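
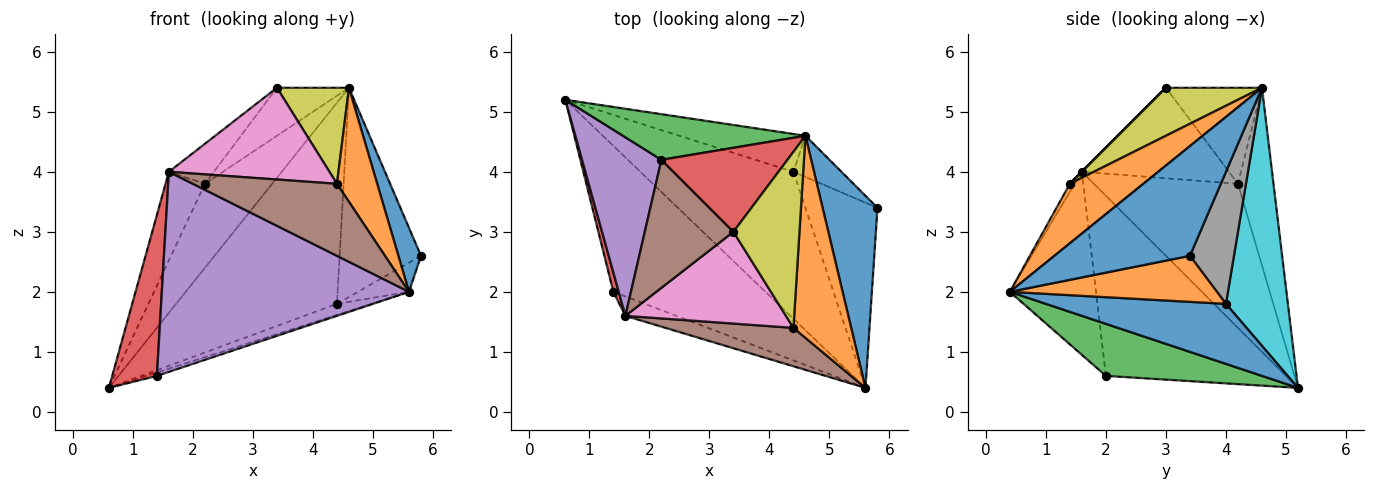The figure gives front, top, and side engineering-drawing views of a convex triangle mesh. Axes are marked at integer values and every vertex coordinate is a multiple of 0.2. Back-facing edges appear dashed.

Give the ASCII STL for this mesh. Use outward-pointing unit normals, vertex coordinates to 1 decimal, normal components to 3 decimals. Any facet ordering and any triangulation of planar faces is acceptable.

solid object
 facet normal 0.364 0.070 -0.929
  outer loop
   vertex 4.4 4.0 1.8
   vertex 5.6 0.4 2.0
   vertex 0.6 5.2 0.4
  endloop
 endfacet
 facet normal 0.534 0.131 -0.835
  outer loop
   vertex 4.4 4.0 1.8
   vertex 5.8 3.4 2.6
   vertex 5.6 0.4 2.0
  endloop
 endfacet
 facet normal 0.324 0.022 -0.946
  outer loop
   vertex 1.4 2.0 0.6
   vertex 0.6 5.2 0.4
   vertex 5.6 0.4 2.0
  endloop
 endfacet
 facet normal -0.970 -0.241 0.029
  outer loop
   vertex 1.4 2.0 0.6
   vertex 1.6 1.6 4.0
   vertex 0.6 5.2 0.4
  endloop
 endfacet
 facet normal -0.328 -0.940 -0.091
  outer loop
   vertex 1.4 2.0 0.6
   vertex 5.6 0.4 2.0
   vertex 1.6 1.6 4.0
  endloop
 endfacet
 facet normal -0.029 -0.882 0.470
  outer loop
   vertex 4.4 1.4 3.8
   vertex 1.6 1.6 4.0
   vertex 5.6 0.4 2.0
  endloop
 endfacet
 facet normal 0.000 -0.707 0.707
  outer loop
   vertex 4.4 1.4 3.8
   vertex 3.4 3.0 5.4
   vertex 1.6 1.6 4.0
  endloop
 endfacet
 facet normal 0.469 0.867 -0.170
  outer loop
   vertex 4.6 4.6 5.4
   vertex 5.8 3.4 2.6
   vertex 4.4 4.0 1.8
  endloop
 endfacet
 facet normal 0.538 -0.404 0.740
  outer loop
   vertex 4.6 4.6 5.4
   vertex 3.4 3.0 5.4
   vertex 4.4 1.4 3.8
  endloop
 endfacet
 facet normal 0.354 0.919 -0.173
  outer loop
   vertex 4.6 4.6 5.4
   vertex 4.4 4.0 1.8
   vertex 0.6 5.2 0.4
  endloop
 endfacet
 facet normal 0.885 -0.147 0.442
  outer loop
   vertex 4.6 4.6 5.4
   vertex 5.6 0.4 2.0
   vertex 5.8 3.4 2.6
  endloop
 endfacet
 facet normal 0.668 -0.366 0.648
  outer loop
   vertex 4.6 4.6 5.4
   vertex 4.4 1.4 3.8
   vertex 5.6 0.4 2.0
  endloop
 endfacet
 facet normal -0.421 0.797 0.433
  outer loop
   vertex 2.2 4.2 3.8
   vertex 4.6 4.6 5.4
   vertex 0.6 5.2 0.4
  endloop
 endfacet
 facet normal -0.552 0.414 0.724
  outer loop
   vertex 2.2 4.2 3.8
   vertex 3.4 3.0 5.4
   vertex 4.6 4.6 5.4
  endloop
 endfacet
 facet normal -0.852 0.233 0.469
  outer loop
   vertex 2.2 4.2 3.8
   vertex 0.6 5.2 0.4
   vertex 1.6 1.6 4.0
  endloop
 endfacet
 facet normal -0.698 0.214 0.684
  outer loop
   vertex 2.2 4.2 3.8
   vertex 1.6 1.6 4.0
   vertex 3.4 3.0 5.4
  endloop
 endfacet
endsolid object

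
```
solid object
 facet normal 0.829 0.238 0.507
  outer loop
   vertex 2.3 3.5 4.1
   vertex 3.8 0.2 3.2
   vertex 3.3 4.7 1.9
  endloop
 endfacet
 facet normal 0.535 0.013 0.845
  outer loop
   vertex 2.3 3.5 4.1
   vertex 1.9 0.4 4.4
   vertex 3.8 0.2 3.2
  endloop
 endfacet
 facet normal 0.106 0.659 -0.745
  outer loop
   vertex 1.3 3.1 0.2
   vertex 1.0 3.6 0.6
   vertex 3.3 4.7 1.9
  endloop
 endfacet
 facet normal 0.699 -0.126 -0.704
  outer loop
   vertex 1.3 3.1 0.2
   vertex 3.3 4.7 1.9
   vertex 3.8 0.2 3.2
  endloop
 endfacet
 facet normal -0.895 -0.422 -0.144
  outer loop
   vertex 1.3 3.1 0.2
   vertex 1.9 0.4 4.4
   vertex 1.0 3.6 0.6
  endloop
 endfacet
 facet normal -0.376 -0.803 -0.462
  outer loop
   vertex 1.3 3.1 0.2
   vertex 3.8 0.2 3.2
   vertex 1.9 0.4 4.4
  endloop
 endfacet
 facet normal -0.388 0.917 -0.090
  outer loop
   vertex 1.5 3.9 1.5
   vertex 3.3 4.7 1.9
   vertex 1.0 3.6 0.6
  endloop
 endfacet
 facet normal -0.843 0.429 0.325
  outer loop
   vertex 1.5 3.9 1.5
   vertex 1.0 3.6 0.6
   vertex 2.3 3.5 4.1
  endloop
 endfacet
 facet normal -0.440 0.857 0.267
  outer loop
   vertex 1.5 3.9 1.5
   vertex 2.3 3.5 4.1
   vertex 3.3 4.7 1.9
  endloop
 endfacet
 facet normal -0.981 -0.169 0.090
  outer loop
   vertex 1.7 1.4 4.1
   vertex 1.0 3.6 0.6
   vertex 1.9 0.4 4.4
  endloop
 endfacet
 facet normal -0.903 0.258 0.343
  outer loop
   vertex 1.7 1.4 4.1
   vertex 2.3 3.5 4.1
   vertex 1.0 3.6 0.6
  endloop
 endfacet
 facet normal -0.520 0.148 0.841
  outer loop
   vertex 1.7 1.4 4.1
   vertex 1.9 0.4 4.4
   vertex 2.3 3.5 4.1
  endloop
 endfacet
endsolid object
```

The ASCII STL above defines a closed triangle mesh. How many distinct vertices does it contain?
8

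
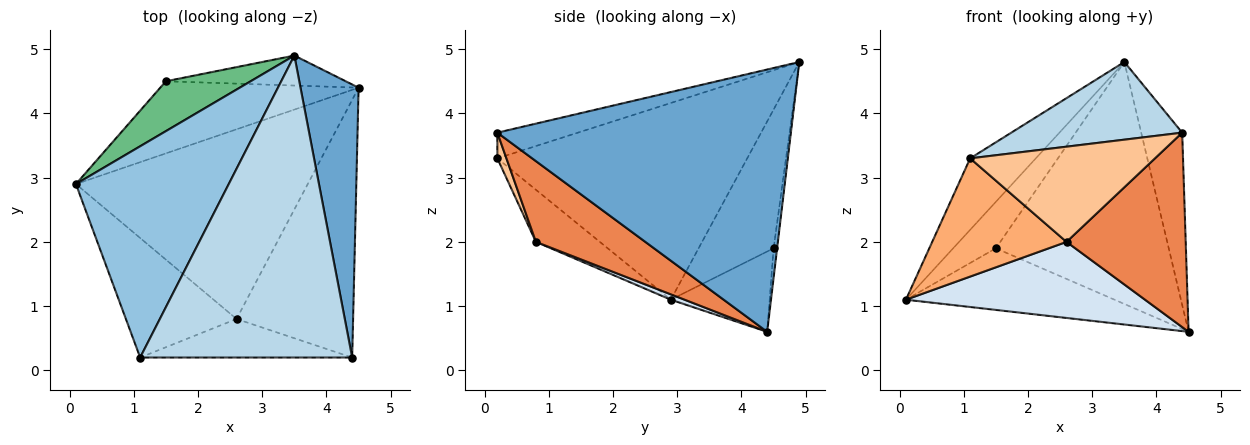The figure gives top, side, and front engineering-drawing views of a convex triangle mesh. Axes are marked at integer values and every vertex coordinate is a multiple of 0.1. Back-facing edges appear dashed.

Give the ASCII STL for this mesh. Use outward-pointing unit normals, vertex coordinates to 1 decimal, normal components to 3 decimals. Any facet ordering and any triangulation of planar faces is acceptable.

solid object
 facet normal 0.967 0.135 0.214
  outer loop
   vertex 3.5 4.9 4.8
   vertex 4.4 0.2 3.7
   vertex 4.5 4.4 0.6
  endloop
 endfacet
 facet normal -0.773 0.203 0.601
  outer loop
   vertex 1.1 0.2 3.3
   vertex 3.5 4.9 4.8
   vertex 0.1 2.9 1.1
  endloop
 endfacet
 facet normal -0.117 -0.247 0.962
  outer loop
   vertex 1.1 0.2 3.3
   vertex 4.4 0.2 3.7
   vertex 3.5 4.9 4.8
  endloop
 endfacet
 facet normal 0.021 -0.372 -0.928
  outer loop
   vertex 2.6 0.8 2.0
   vertex 0.1 2.9 1.1
   vertex 4.5 4.4 0.6
  endloop
 endfacet
 facet normal 0.484 -0.527 -0.699
  outer loop
   vertex 2.6 0.8 2.0
   vertex 4.5 4.4 0.6
   vertex 4.4 0.2 3.7
  endloop
 endfacet
 facet normal -0.317 -0.667 -0.674
  outer loop
   vertex 2.6 0.8 2.0
   vertex 1.1 0.2 3.3
   vertex 0.1 2.9 1.1
  endloop
 endfacet
 facet normal 0.045 -0.926 -0.375
  outer loop
   vertex 2.6 0.8 2.0
   vertex 4.4 0.2 3.7
   vertex 1.1 0.2 3.3
  endloop
 endfacet
 facet normal -0.294 0.621 -0.727
  outer loop
   vertex 1.5 4.5 1.9
   vertex 4.5 4.4 0.6
   vertex 0.1 2.9 1.1
  endloop
 endfacet
 facet normal -0.767 0.437 0.469
  outer loop
   vertex 1.5 4.5 1.9
   vertex 0.1 2.9 1.1
   vertex 3.5 4.9 4.8
  endloop
 endfacet
 facet normal -0.020 0.992 -0.123
  outer loop
   vertex 1.5 4.5 1.9
   vertex 3.5 4.9 4.8
   vertex 4.5 4.4 0.6
  endloop
 endfacet
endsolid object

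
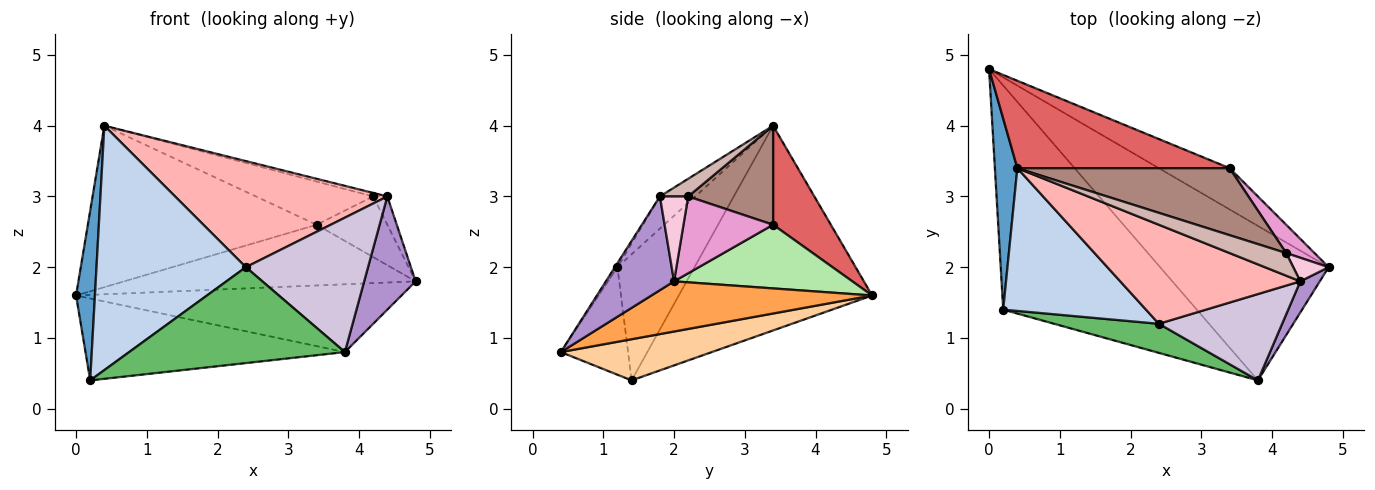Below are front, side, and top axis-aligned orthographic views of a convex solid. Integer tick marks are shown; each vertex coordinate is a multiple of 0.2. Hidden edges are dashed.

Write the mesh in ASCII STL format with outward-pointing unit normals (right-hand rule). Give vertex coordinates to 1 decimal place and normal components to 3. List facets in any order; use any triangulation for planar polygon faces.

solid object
 facet normal -0.989 -0.097 0.109
  outer loop
   vertex 0.4 3.4 4.0
   vertex 0.0 4.8 1.6
   vertex 0.2 1.4 0.4
  endloop
 endfacet
 facet normal -0.407 -0.789 0.461
  outer loop
   vertex 2.4 1.2 2.0
   vertex 0.4 3.4 4.0
   vertex 0.2 1.4 0.4
  endloop
 endfacet
 facet normal 0.263 0.388 -0.883
  outer loop
   vertex 3.8 0.4 0.8
   vertex 0.0 4.8 1.6
   vertex 4.8 2.0 1.8
  endloop
 endfacet
 facet normal 0.196 0.337 -0.921
  outer loop
   vertex 3.8 0.4 0.8
   vertex 0.2 1.4 0.4
   vertex 0.0 4.8 1.6
  endloop
 endfacet
 facet normal -0.286 -0.917 0.278
  outer loop
   vertex 3.8 0.4 0.8
   vertex 2.4 1.2 2.0
   vertex 0.2 1.4 0.4
  endloop
 endfacet
 facet normal 0.451 0.738 -0.502
  outer loop
   vertex 3.4 3.4 2.6
   vertex 4.8 2.0 1.8
   vertex 0.0 4.8 1.6
  endloop
 endfacet
 facet normal 0.217 0.859 0.465
  outer loop
   vertex 3.4 3.4 2.6
   vertex 0.0 4.8 1.6
   vertex 0.4 3.4 4.0
  endloop
 endfacet
 facet normal -0.121 -0.726 0.677
  outer loop
   vertex 4.4 1.8 3.0
   vertex 0.4 3.4 4.0
   vertex 2.4 1.2 2.0
  endloop
 endfacet
 facet normal 0.787 -0.594 0.163
  outer loop
   vertex 4.4 1.8 3.0
   vertex 3.8 0.4 0.8
   vertex 4.8 2.0 1.8
  endloop
 endfacet
 facet normal -0.018 -0.841 0.540
  outer loop
   vertex 4.4 1.8 3.0
   vertex 2.4 1.2 2.0
   vertex 3.8 0.4 0.8
  endloop
 endfacet
 facet normal 0.365 0.504 0.783
  outer loop
   vertex 4.2 2.2 3.0
   vertex 3.4 3.4 2.6
   vertex 0.4 3.4 4.0
  endloop
 endfacet
 facet normal 0.295 0.148 0.944
  outer loop
   vertex 4.2 2.2 3.0
   vertex 0.4 3.4 4.0
   vertex 4.4 1.8 3.0
  endloop
 endfacet
 facet normal 0.754 0.595 0.278
  outer loop
   vertex 4.2 2.2 3.0
   vertex 4.8 2.0 1.8
   vertex 3.4 3.4 2.6
  endloop
 endfacet
 facet normal 0.838 0.419 0.349
  outer loop
   vertex 4.2 2.2 3.0
   vertex 4.4 1.8 3.0
   vertex 4.8 2.0 1.8
  endloop
 endfacet
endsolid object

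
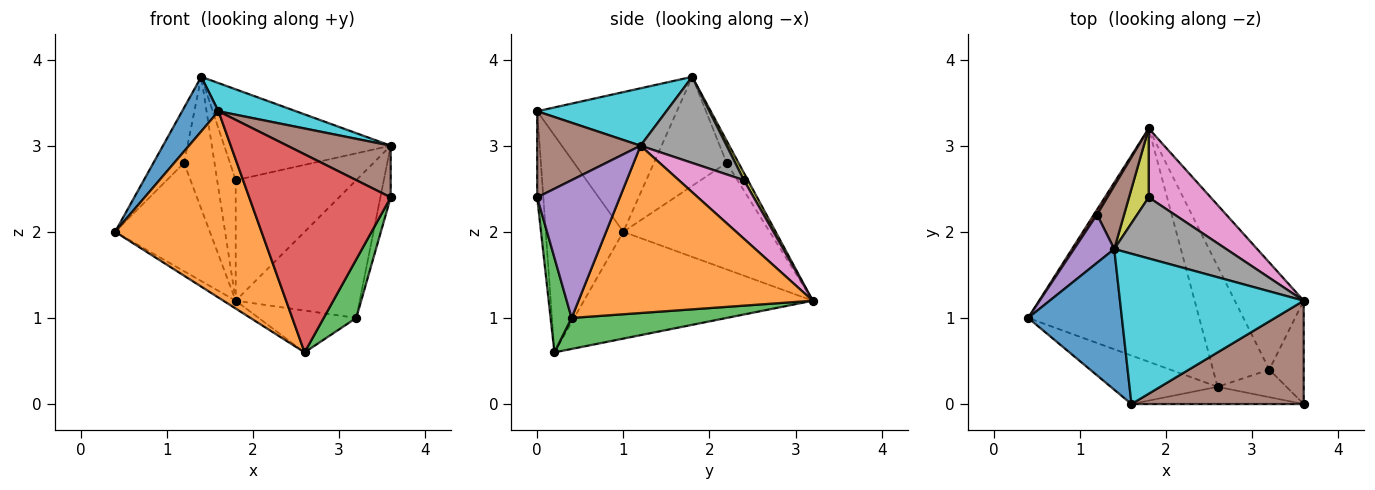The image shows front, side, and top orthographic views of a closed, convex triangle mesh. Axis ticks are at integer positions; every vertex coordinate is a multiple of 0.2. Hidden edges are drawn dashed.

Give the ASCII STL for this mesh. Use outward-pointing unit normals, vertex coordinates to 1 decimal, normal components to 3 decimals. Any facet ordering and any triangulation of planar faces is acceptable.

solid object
 facet normal -0.529 0.028 -0.848
  outer loop
   vertex 2.6 0.2 0.6
   vertex 0.4 1.0 2.0
   vertex 1.8 3.2 1.2
  endloop
 endfacet
 facet normal 0.831 0.440 -0.342
  outer loop
   vertex 3.2 0.4 1.0
   vertex 1.8 3.2 1.2
   vertex 3.6 1.2 3.0
  endloop
 endfacet
 facet normal 0.462 0.291 -0.838
  outer loop
   vertex 3.2 0.4 1.0
   vertex 2.6 0.2 0.6
   vertex 1.8 3.2 1.2
  endloop
 endfacet
 facet normal -0.839 0.543 0.025
  outer loop
   vertex 1.2 2.2 2.8
   vertex 1.8 3.2 1.2
   vertex 0.4 1.0 2.0
  endloop
 endfacet
 facet normal -0.873 0.367 0.322
  outer loop
   vertex 1.2 2.2 2.8
   vertex 0.4 1.0 2.0
   vertex 1.4 1.8 3.8
  endloop
 endfacet
 facet normal -0.333 0.851 0.407
  outer loop
   vertex 1.2 2.2 2.8
   vertex 1.4 1.8 3.8
   vertex 1.8 3.2 1.2
  endloop
 endfacet
 facet normal 0.424 0.786 0.449
  outer loop
   vertex 1.8 2.4 2.6
   vertex 3.6 1.2 3.0
   vertex 1.8 3.2 1.2
  endloop
 endfacet
 facet normal 0.394 0.763 0.513
  outer loop
   vertex 1.8 2.4 2.6
   vertex 1.4 1.8 3.8
   vertex 3.6 1.2 3.0
  endloop
 endfacet
 facet normal 0.183 0.854 0.488
  outer loop
   vertex 1.8 2.4 2.6
   vertex 1.8 3.2 1.2
   vertex 1.4 1.8 3.8
  endloop
 endfacet
 facet normal 0.294 -0.176 0.940
  outer loop
   vertex 1.6 0.0 3.4
   vertex 3.6 1.2 3.0
   vertex 1.4 1.8 3.8
  endloop
 endfacet
 facet normal -0.812 -0.211 0.545
  outer loop
   vertex 1.6 0.0 3.4
   vertex 1.4 1.8 3.8
   vertex 0.4 1.0 2.0
  endloop
 endfacet
 facet normal -0.456 -0.861 -0.224
  outer loop
   vertex 1.6 0.0 3.4
   vertex 0.4 1.0 2.0
   vertex 2.6 0.2 0.6
  endloop
 endfacet
 facet normal 0.505 -0.781 -0.367
  outer loop
   vertex 3.6 0.0 2.4
   vertex 2.6 0.2 0.6
   vertex 3.2 0.4 1.0
  endloop
 endfacet
 facet normal -0.043 -0.995 -0.087
  outer loop
   vertex 3.6 0.0 2.4
   vertex 1.6 0.0 3.4
   vertex 2.6 0.2 0.6
  endloop
 endfacet
 facet normal 0.963 0.120 -0.241
  outer loop
   vertex 3.6 0.0 2.4
   vertex 3.2 0.4 1.0
   vertex 3.6 1.2 3.0
  endloop
 endfacet
 facet normal 0.408 -0.408 0.816
  outer loop
   vertex 3.6 0.0 2.4
   vertex 3.6 1.2 3.0
   vertex 1.6 0.0 3.4
  endloop
 endfacet
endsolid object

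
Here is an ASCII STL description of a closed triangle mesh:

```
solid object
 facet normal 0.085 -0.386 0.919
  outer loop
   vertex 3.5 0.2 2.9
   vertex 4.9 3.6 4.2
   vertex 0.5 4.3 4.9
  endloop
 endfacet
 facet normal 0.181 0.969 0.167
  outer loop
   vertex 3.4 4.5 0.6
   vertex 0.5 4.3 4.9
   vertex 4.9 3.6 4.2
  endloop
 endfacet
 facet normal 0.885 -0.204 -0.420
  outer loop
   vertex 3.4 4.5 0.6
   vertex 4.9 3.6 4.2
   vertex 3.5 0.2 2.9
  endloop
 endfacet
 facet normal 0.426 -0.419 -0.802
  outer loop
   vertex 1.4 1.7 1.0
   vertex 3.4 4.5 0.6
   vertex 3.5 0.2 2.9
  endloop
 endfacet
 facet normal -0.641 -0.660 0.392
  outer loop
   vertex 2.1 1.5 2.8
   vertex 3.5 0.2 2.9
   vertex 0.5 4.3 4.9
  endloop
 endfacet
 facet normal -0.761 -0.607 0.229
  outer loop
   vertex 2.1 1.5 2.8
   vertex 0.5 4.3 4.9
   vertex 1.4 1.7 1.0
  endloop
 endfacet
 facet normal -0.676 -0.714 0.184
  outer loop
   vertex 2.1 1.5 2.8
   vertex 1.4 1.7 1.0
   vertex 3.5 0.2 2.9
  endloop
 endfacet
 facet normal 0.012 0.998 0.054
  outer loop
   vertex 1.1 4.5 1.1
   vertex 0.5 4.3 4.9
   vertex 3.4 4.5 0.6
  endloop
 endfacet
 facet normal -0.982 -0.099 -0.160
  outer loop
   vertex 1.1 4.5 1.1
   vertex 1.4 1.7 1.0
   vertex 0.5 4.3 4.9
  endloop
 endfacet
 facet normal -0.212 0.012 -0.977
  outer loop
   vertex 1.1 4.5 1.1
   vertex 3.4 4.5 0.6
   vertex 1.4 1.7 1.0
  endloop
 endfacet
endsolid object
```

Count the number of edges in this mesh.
15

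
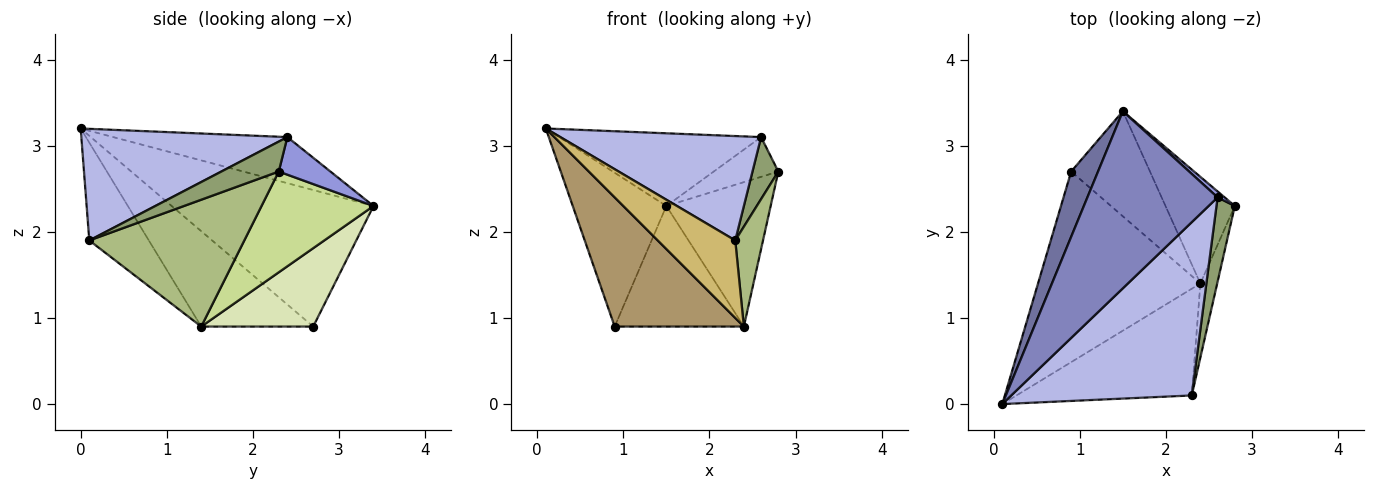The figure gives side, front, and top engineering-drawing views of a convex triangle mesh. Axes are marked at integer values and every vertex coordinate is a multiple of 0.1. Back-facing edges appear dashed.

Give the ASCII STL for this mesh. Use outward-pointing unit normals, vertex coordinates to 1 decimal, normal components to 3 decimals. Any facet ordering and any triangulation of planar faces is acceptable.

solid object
 facet normal -0.893 0.414 0.176
  outer loop
   vertex 0.9 2.7 0.9
   vertex 0.1 0.0 3.2
   vertex 1.5 3.4 2.3
  endloop
 endfacet
 facet normal -0.311 0.361 0.879
  outer loop
   vertex 2.6 2.4 3.1
   vertex 1.5 3.4 2.3
   vertex 0.1 0.0 3.2
  endloop
 endfacet
 facet normal 0.620 0.776 0.116
  outer loop
   vertex 2.6 2.4 3.1
   vertex 2.8 2.3 2.7
   vertex 1.5 3.4 2.3
  endloop
 endfacet
 facet normal 0.468 -0.456 0.757
  outer loop
   vertex 2.6 2.4 3.1
   vertex 0.1 0.0 3.2
   vertex 2.3 0.1 1.9
  endloop
 endfacet
 facet normal 0.796 -0.358 0.488
  outer loop
   vertex 2.6 2.4 3.1
   vertex 2.3 0.1 1.9
   vertex 2.8 2.3 2.7
  endloop
 endfacet
 facet normal 0.976 -0.175 -0.130
  outer loop
   vertex 2.4 1.4 0.9
   vertex 2.8 2.3 2.7
   vertex 2.3 0.1 1.9
  endloop
 endfacet
 facet normal 0.654 0.609 -0.450
  outer loop
   vertex 2.4 1.4 0.9
   vertex 1.5 3.4 2.3
   vertex 2.8 2.3 2.7
  endloop
 endfacet
 facet normal 0.547 0.631 -0.550
  outer loop
   vertex 2.4 1.4 0.9
   vertex 0.9 2.7 0.9
   vertex 1.5 3.4 2.3
  endloop
 endfacet
 facet normal -0.437 -0.505 -0.744
  outer loop
   vertex 2.4 1.4 0.9
   vertex 0.1 0.0 3.2
   vertex 0.9 2.7 0.9
  endloop
 endfacet
 facet normal -0.411 -0.536 -0.737
  outer loop
   vertex 2.4 1.4 0.9
   vertex 2.3 0.1 1.9
   vertex 0.1 0.0 3.2
  endloop
 endfacet
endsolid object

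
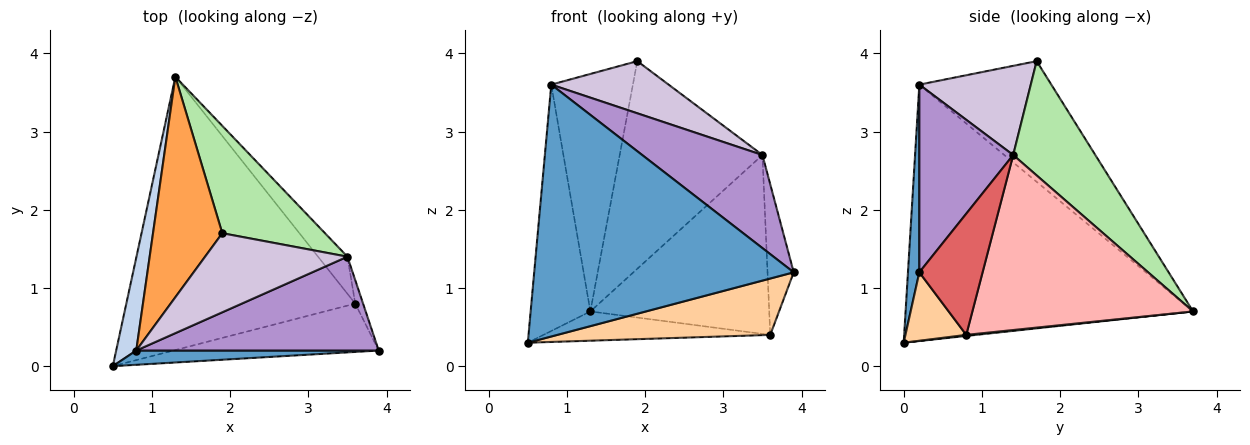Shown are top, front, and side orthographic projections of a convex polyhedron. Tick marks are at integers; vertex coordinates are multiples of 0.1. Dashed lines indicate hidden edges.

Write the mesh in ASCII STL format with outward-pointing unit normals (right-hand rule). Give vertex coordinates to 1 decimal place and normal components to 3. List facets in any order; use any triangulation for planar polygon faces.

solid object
 facet normal 0.044 -0.997 0.056
  outer loop
   vertex 0.8 0.2 3.6
   vertex 0.5 0.0 0.3
   vertex 3.9 0.2 1.2
  endloop
 endfacet
 facet normal -0.976 0.203 0.076
  outer loop
   vertex 0.8 0.2 3.6
   vertex 1.3 3.7 0.7
   vertex 0.5 0.0 0.3
  endloop
 endfacet
 facet normal -0.764 0.473 0.439
  outer loop
   vertex 0.8 0.2 3.6
   vertex 1.9 1.7 3.9
   vertex 1.3 3.7 0.7
  endloop
 endfacet
 facet normal 0.212 -0.742 -0.636
  outer loop
   vertex 3.6 0.8 0.4
   vertex 3.9 0.2 1.2
   vertex 0.5 0.0 0.3
  endloop
 endfacet
 facet normal 0.005 0.106 -0.994
  outer loop
   vertex 3.6 0.8 0.4
   vertex 0.5 0.0 0.3
   vertex 1.3 3.7 0.7
  endloop
 endfacet
 facet normal 0.455 0.791 0.409
  outer loop
   vertex 3.5 1.4 2.7
   vertex 1.3 3.7 0.7
   vertex 1.9 1.7 3.9
  endloop
 endfacet
 facet normal 0.922 0.382 -0.060
  outer loop
   vertex 3.5 1.4 2.7
   vertex 3.9 0.2 1.2
   vertex 3.6 0.8 0.4
  endloop
 endfacet
 facet normal 0.770 0.624 -0.129
  outer loop
   vertex 3.5 1.4 2.7
   vertex 3.6 0.8 0.4
   vertex 1.3 3.7 0.7
  endloop
 endfacet
 facet normal 0.482 -0.617 0.622
  outer loop
   vertex 3.5 1.4 2.7
   vertex 0.8 0.2 3.6
   vertex 3.9 0.2 1.2
  endloop
 endfacet
 facet normal 0.463 -0.488 0.740
  outer loop
   vertex 3.5 1.4 2.7
   vertex 1.9 1.7 3.9
   vertex 0.8 0.2 3.6
  endloop
 endfacet
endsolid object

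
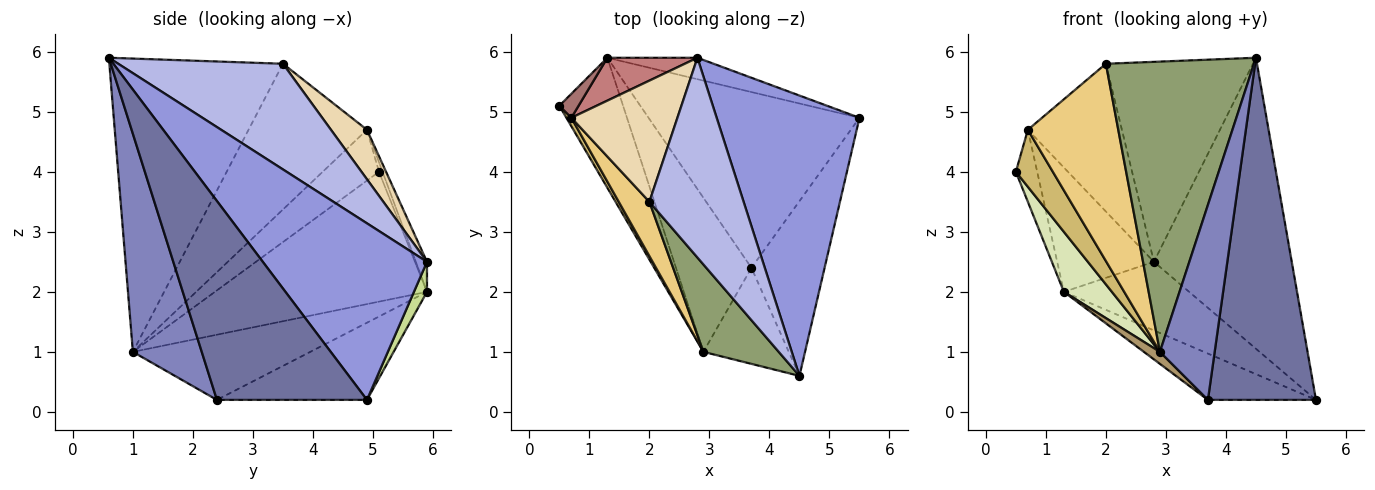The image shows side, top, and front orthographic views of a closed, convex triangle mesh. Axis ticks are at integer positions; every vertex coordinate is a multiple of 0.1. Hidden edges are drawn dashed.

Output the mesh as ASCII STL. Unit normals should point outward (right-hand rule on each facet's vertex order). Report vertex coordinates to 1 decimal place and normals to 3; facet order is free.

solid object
 facet normal 0.778 -0.560 -0.286
  outer loop
   vertex 3.7 2.4 0.2
   vertex 5.5 4.9 0.2
   vertex 4.5 0.6 5.9
  endloop
 endfacet
 facet normal 0.748 -0.595 -0.293
  outer loop
   vertex 2.9 1.0 1.0
   vertex 3.7 2.4 0.2
   vertex 4.5 0.6 5.9
  endloop
 endfacet
 facet normal 0.651 0.547 0.527
  outer loop
   vertex 2.8 5.9 2.5
   vertex 4.5 0.6 5.9
   vertex 5.5 4.9 0.2
  endloop
 endfacet
 facet normal 0.621 0.555 0.554
  outer loop
   vertex 2.0 3.5 5.8
   vertex 4.5 0.6 5.9
   vertex 2.8 5.9 2.5
  endloop
 endfacet
 facet normal -0.747 -0.637 0.192
  outer loop
   vertex 2.0 3.5 5.8
   vertex 2.9 1.0 1.0
   vertex 4.5 0.6 5.9
  endloop
 endfacet
 facet normal -0.334 0.240 -0.912
  outer loop
   vertex 1.3 5.9 2.0
   vertex 5.5 4.9 0.2
   vertex 3.7 2.4 0.2
  endloop
 endfacet
 facet normal 0.099 0.950 -0.297
  outer loop
   vertex 1.3 5.9 2.0
   vertex 2.8 5.9 2.5
   vertex 5.5 4.9 0.2
  endloop
 endfacet
 facet normal -0.880 -0.199 -0.432
  outer loop
   vertex 1.3 5.9 2.0
   vertex 2.9 1.0 1.0
   vertex 0.5 5.1 4.0
  endloop
 endfacet
 facet normal -0.652 -0.059 -0.756
  outer loop
   vertex 1.3 5.9 2.0
   vertex 3.7 2.4 0.2
   vertex 2.9 1.0 1.0
  endloop
 endfacet
 facet normal -0.833 -0.547 0.082
  outer loop
   vertex 0.7 4.9 4.7
   vertex 0.5 5.1 4.0
   vertex 2.9 1.0 1.0
  endloop
 endfacet
 facet normal -0.784 -0.599 0.165
  outer loop
   vertex 0.7 4.9 4.7
   vertex 2.9 1.0 1.0
   vertex 2.0 3.5 5.8
  endloop
 endfacet
 facet normal 0.284 0.741 0.608
  outer loop
   vertex 0.7 4.9 4.7
   vertex 2.0 3.5 5.8
   vertex 2.8 5.9 2.5
  endloop
 endfacet
 facet normal -0.156 0.937 0.312
  outer loop
   vertex 0.7 4.9 4.7
   vertex 1.3 5.9 2.0
   vertex 0.5 5.1 4.0
  endloop
 endfacet
 facet normal -0.108 0.940 0.324
  outer loop
   vertex 0.7 4.9 4.7
   vertex 2.8 5.9 2.5
   vertex 1.3 5.9 2.0
  endloop
 endfacet
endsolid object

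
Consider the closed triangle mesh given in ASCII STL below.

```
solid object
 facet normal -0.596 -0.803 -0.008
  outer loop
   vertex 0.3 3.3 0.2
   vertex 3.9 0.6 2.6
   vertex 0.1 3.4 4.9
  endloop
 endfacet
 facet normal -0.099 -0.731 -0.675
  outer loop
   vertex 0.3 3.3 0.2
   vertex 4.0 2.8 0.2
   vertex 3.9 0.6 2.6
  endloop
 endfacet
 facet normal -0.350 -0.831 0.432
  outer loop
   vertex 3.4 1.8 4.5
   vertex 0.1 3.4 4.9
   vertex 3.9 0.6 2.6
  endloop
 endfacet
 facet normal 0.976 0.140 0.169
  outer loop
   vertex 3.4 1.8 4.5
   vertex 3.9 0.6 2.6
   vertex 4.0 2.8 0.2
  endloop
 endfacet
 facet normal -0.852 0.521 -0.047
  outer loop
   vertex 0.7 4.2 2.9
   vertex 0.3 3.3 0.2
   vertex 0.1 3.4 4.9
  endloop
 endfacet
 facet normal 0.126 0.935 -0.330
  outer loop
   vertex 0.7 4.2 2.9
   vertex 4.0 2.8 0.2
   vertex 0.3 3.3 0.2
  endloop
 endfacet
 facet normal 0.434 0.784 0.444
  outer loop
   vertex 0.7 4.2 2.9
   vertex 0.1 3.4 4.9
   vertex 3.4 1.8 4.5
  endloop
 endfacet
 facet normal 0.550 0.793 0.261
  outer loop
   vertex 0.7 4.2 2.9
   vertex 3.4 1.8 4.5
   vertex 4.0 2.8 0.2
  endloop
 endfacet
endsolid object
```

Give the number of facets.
8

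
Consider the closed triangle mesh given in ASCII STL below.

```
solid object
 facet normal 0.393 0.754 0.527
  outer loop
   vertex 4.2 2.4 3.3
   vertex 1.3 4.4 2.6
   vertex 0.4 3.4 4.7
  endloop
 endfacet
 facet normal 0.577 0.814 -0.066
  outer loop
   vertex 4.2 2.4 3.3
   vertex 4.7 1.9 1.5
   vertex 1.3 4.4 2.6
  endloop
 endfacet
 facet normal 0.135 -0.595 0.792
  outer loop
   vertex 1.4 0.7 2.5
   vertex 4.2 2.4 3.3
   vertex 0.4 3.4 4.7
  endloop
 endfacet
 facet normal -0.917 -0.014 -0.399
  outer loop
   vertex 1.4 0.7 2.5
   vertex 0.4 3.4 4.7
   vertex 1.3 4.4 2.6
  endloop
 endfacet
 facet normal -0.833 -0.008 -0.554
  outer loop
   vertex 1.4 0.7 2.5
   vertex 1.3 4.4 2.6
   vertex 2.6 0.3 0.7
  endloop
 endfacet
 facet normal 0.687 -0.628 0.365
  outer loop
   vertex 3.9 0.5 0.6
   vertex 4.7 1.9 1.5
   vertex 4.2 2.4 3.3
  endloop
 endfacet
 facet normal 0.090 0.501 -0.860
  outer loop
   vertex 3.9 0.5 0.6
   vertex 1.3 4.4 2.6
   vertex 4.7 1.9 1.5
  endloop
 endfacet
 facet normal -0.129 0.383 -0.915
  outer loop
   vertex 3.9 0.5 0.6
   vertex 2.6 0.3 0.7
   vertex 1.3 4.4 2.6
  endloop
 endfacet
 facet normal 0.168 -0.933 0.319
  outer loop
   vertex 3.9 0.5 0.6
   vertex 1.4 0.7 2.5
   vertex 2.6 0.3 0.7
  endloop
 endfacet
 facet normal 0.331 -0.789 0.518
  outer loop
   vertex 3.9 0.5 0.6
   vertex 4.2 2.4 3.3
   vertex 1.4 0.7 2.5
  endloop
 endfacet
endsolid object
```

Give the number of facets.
10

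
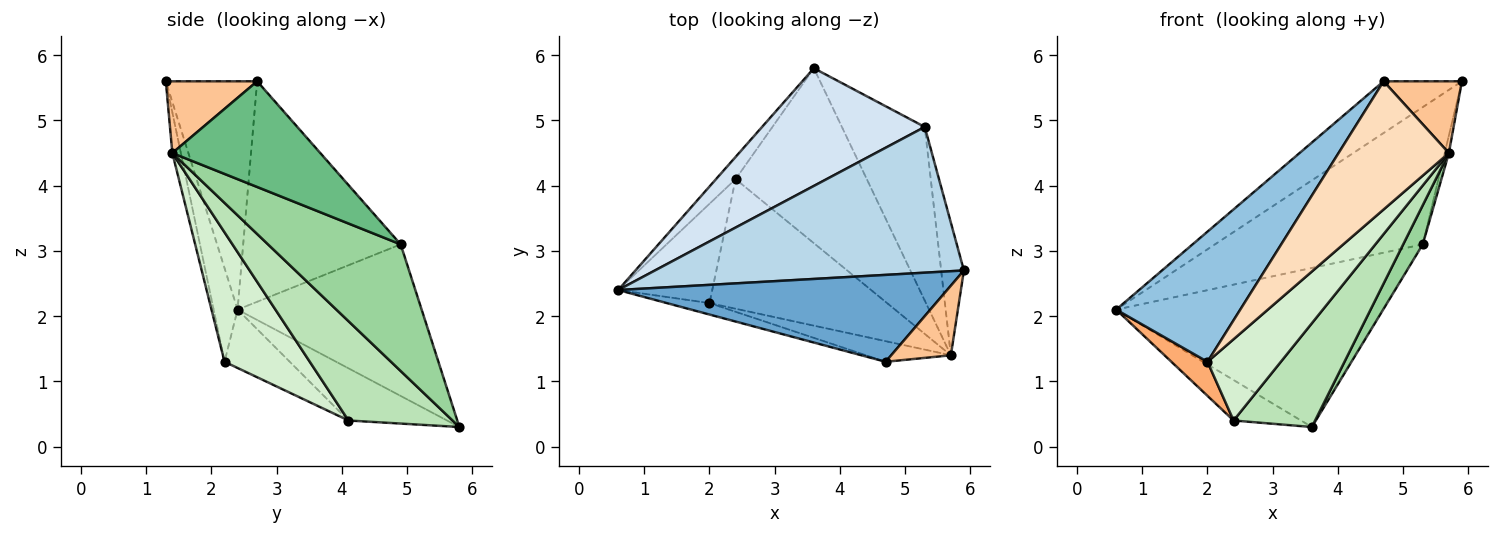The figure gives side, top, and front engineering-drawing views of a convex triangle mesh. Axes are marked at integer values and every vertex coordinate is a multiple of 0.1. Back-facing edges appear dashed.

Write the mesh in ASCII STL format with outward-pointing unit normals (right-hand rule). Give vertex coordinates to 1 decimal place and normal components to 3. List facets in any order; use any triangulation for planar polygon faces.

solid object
 facet normal -0.512 0.439 0.738
  outer loop
   vertex 4.7 1.3 5.6
   vertex 5.9 2.7 5.6
   vertex 0.6 2.4 2.1
  endloop
 endfacet
 facet normal -0.189 -0.978 -0.086
  outer loop
   vertex 2.0 2.2 1.3
   vertex 4.7 1.3 5.6
   vertex 0.6 2.4 2.1
  endloop
 endfacet
 facet normal -0.461 0.608 0.646
  outer loop
   vertex 5.3 4.9 3.1
   vertex 0.6 2.4 2.1
   vertex 5.9 2.7 5.6
  endloop
 endfacet
 facet normal -0.485 0.703 0.520
  outer loop
   vertex 5.3 4.9 3.1
   vertex 3.6 5.8 0.3
   vertex 0.6 2.4 2.1
  endloop
 endfacet
 facet normal -0.789 0.539 -0.296
  outer loop
   vertex 2.4 4.1 0.4
   vertex 0.6 2.4 2.1
   vertex 3.6 5.8 0.3
  endloop
 endfacet
 facet normal -0.506 -0.280 -0.816
  outer loop
   vertex 2.4 4.1 0.4
   vertex 2.0 2.2 1.3
   vertex 0.6 2.4 2.1
  endloop
 endfacet
 facet normal 0.642 -0.550 0.534
  outer loop
   vertex 5.7 1.4 4.5
   vertex 5.9 2.7 5.6
   vertex 4.7 1.3 5.6
  endloop
 endfacet
 facet normal -0.076 -0.984 -0.158
  outer loop
   vertex 5.7 1.4 4.5
   vertex 4.7 1.3 5.6
   vertex 2.0 2.2 1.3
  endloop
 endfacet
 facet normal 0.977 0.028 -0.210
  outer loop
   vertex 5.7 1.4 4.5
   vertex 5.3 4.9 3.1
   vertex 5.9 2.7 5.6
  endloop
 endfacet
 facet normal 0.830 -0.123 -0.544
  outer loop
   vertex 5.7 1.4 4.5
   vertex 3.6 5.8 0.3
   vertex 5.3 4.9 3.1
  endloop
 endfacet
 facet normal 0.546 -0.428 -0.721
  outer loop
   vertex 5.7 1.4 4.5
   vertex 2.4 4.1 0.4
   vertex 3.6 5.8 0.3
  endloop
 endfacet
 facet normal 0.526 -0.452 -0.721
  outer loop
   vertex 5.7 1.4 4.5
   vertex 2.0 2.2 1.3
   vertex 2.4 4.1 0.4
  endloop
 endfacet
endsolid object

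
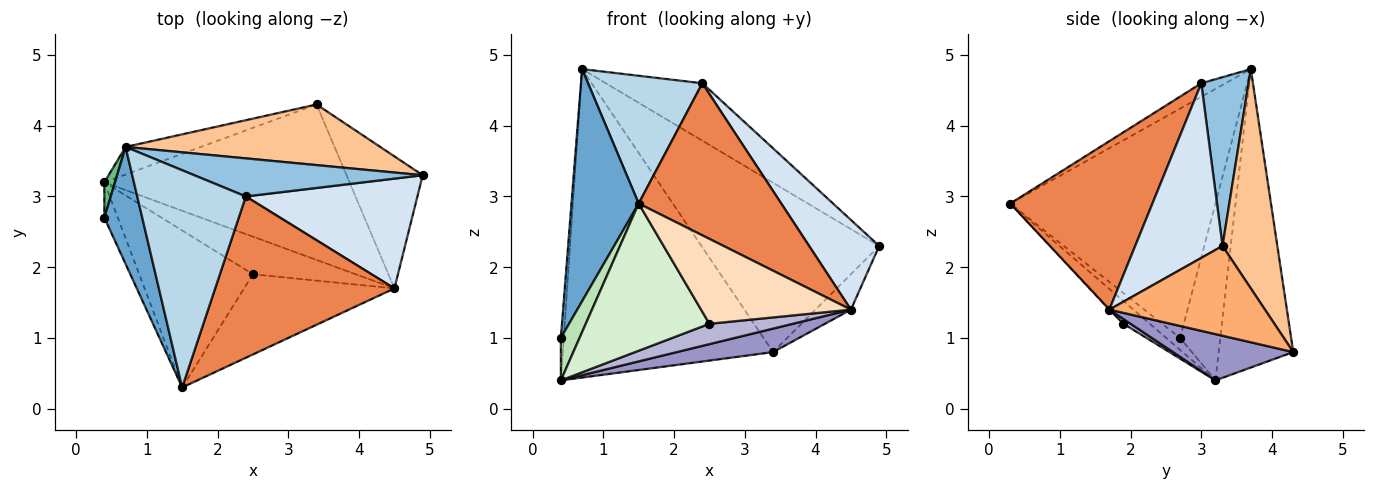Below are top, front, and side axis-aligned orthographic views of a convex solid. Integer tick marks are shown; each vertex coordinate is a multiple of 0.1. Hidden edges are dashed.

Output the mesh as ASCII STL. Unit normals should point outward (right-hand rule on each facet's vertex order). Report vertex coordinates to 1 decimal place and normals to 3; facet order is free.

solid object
 facet normal -0.939 -0.308 0.155
  outer loop
   vertex 0.7 3.7 4.8
   vertex 0.4 2.7 1.0
   vertex 1.5 0.3 2.9
  endloop
 endfacet
 facet normal 0.378 0.772 0.511
  outer loop
   vertex 2.4 3.0 4.6
   vertex 4.9 3.3 2.3
   vertex 0.7 3.7 4.8
  endloop
 endfacet
 facet normal -0.107 -0.504 0.857
  outer loop
   vertex 2.4 3.0 4.6
   vertex 0.7 3.7 4.8
   vertex 1.5 0.3 2.9
  endloop
 endfacet
 facet normal 0.619 -0.497 0.608
  outer loop
   vertex 2.4 3.0 4.6
   vertex 4.5 1.7 1.4
   vertex 4.9 3.3 2.3
  endloop
 endfacet
 facet normal 0.565 -0.566 0.601
  outer loop
   vertex 2.4 3.0 4.6
   vertex 1.5 0.3 2.9
   vertex 4.5 1.7 1.4
  endloop
 endfacet
 facet normal 0.751 0.171 -0.637
  outer loop
   vertex 3.4 4.3 0.8
   vertex 4.9 3.3 2.3
   vertex 4.5 1.7 1.4
  endloop
 endfacet
 facet normal 0.279 0.904 0.324
  outer loop
   vertex 3.4 4.3 0.8
   vertex 0.7 3.7 4.8
   vertex 4.9 3.3 2.3
  endloop
 endfacet
 facet normal -0.004 -0.727 -0.687
  outer loop
   vertex 2.5 1.9 1.2
   vertex 4.5 1.7 1.4
   vertex 1.5 0.3 2.9
  endloop
 endfacet
 facet normal -0.996 0.072 0.060
  outer loop
   vertex 0.4 3.2 0.4
   vertex 0.4 2.7 1.0
   vertex 0.7 3.7 4.8
  endloop
 endfacet
 facet normal -0.333 0.939 -0.084
  outer loop
   vertex 0.4 3.2 0.4
   vertex 0.7 3.7 4.8
   vertex 3.4 4.3 0.8
  endloop
 endfacet
 facet normal -0.495 -0.667 -0.556
  outer loop
   vertex 0.4 3.2 0.4
   vertex 1.5 0.3 2.9
   vertex 0.4 2.7 1.0
  endloop
 endfacet
 facet normal -0.144 -0.677 -0.722
  outer loop
   vertex 0.4 3.2 0.4
   vertex 2.5 1.9 1.2
   vertex 1.5 0.3 2.9
  endloop
 endfacet
 facet normal 0.183 -0.147 -0.972
  outer loop
   vertex 0.4 3.2 0.4
   vertex 3.4 4.3 0.8
   vertex 4.5 1.7 1.4
  endloop
 endfacet
 facet normal 0.040 -0.476 -0.879
  outer loop
   vertex 0.4 3.2 0.4
   vertex 4.5 1.7 1.4
   vertex 2.5 1.9 1.2
  endloop
 endfacet
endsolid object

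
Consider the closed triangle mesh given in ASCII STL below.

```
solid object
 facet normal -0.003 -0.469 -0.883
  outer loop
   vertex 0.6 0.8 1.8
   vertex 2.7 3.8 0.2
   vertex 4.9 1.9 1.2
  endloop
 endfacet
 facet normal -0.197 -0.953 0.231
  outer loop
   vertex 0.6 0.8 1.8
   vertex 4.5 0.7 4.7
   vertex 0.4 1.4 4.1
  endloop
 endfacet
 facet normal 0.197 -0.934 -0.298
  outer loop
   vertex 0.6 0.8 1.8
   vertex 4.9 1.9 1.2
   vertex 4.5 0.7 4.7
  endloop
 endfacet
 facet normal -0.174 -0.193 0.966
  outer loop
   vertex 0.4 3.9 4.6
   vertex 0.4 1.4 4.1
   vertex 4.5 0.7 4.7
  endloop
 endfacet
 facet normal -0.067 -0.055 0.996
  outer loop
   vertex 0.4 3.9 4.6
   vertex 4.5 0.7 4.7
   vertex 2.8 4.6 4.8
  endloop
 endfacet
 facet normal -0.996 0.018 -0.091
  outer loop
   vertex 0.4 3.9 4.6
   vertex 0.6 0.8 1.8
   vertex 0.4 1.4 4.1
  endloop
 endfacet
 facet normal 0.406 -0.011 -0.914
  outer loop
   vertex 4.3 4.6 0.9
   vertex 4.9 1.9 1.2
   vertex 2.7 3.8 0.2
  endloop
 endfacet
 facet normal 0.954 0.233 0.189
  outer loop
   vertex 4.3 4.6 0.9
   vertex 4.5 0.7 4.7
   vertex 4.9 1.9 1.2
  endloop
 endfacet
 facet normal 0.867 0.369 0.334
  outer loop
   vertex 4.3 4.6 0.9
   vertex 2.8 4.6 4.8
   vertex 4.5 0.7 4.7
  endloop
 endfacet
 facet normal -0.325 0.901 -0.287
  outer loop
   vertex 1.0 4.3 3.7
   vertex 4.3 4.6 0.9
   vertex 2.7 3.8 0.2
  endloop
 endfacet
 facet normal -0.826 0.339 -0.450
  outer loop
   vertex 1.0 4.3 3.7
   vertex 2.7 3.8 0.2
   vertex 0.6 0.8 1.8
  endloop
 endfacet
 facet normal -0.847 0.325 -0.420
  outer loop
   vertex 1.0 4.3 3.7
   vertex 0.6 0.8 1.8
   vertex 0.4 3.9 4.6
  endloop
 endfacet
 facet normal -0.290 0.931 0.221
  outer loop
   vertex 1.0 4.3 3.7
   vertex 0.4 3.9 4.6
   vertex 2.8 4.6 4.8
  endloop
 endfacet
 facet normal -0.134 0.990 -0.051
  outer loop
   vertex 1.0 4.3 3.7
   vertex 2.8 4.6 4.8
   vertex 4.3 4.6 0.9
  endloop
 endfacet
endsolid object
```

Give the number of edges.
21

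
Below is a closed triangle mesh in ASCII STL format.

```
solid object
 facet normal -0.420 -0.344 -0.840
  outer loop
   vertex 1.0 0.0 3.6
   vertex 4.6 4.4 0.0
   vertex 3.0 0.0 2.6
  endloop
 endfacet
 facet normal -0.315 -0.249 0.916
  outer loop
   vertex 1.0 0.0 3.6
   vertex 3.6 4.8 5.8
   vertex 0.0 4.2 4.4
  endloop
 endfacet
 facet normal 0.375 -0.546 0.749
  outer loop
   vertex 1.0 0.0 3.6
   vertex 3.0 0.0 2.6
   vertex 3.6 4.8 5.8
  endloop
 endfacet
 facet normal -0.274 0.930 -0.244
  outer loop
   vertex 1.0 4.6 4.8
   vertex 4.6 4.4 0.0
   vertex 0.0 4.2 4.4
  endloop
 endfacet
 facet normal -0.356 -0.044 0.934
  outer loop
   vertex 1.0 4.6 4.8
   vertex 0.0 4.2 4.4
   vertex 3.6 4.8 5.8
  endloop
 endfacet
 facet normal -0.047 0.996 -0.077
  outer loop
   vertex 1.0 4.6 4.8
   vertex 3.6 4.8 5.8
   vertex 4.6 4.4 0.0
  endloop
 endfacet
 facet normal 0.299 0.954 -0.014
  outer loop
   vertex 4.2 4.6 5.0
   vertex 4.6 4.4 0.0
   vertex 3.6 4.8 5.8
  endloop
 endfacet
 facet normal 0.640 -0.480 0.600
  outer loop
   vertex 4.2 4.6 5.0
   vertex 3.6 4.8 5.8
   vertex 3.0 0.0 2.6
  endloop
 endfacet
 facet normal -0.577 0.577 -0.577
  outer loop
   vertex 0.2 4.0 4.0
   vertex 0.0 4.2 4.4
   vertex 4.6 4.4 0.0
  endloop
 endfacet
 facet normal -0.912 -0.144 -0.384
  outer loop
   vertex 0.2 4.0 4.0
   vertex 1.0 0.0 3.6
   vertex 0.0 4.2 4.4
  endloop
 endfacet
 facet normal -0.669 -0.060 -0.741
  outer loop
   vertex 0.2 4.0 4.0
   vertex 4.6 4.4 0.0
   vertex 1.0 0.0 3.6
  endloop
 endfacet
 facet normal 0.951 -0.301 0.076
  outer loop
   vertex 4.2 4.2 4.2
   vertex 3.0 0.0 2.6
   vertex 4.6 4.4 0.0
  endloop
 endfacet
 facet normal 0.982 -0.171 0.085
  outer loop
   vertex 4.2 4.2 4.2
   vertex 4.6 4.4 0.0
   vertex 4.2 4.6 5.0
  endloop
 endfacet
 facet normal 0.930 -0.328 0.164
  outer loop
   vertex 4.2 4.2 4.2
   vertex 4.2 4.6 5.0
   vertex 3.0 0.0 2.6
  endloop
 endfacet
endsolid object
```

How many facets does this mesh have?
14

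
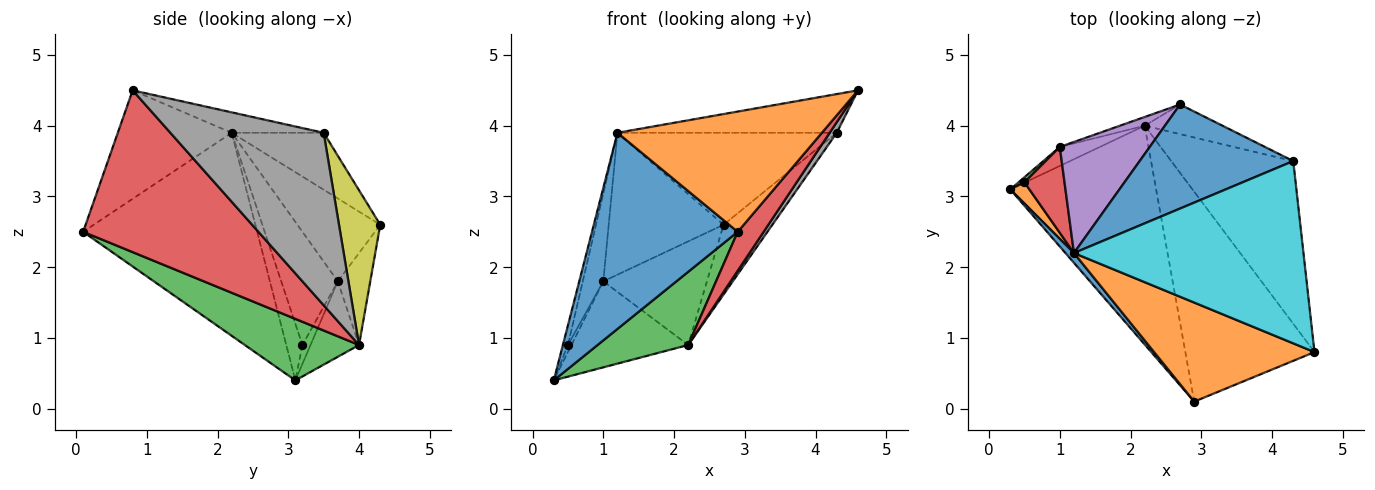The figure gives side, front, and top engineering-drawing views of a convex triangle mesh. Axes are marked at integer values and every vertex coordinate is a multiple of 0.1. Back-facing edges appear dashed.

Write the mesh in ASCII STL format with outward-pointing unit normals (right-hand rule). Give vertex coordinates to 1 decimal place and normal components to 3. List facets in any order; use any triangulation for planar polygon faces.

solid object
 facet normal -0.766 -0.642 0.032
  outer loop
   vertex 1.2 2.2 3.9
   vertex 0.3 3.1 0.4
   vertex 2.9 0.1 2.5
  endloop
 endfacet
 facet normal -0.395 -0.709 0.584
  outer loop
   vertex 1.2 2.2 3.9
   vertex 2.9 0.1 2.5
   vertex 4.6 0.8 4.5
  endloop
 endfacet
 facet normal 0.371 -0.295 -0.881
  outer loop
   vertex 2.2 4.0 0.9
   vertex 2.9 0.1 2.5
   vertex 0.3 3.1 0.4
  endloop
 endfacet
 facet normal 0.776 -0.115 -0.620
  outer loop
   vertex 2.2 4.0 0.9
   vertex 4.6 0.8 4.5
   vertex 2.9 0.1 2.5
  endloop
 endfacet
 facet normal -0.494 0.685 0.536
  outer loop
   vertex 1.0 3.7 1.8
   vertex 1.2 2.2 3.9
   vertex 2.7 4.3 2.6
  endloop
 endfacet
 facet normal -0.376 0.905 -0.200
  outer loop
   vertex 1.0 3.7 1.8
   vertex 2.2 4.0 0.9
   vertex 0.3 3.1 0.4
  endloop
 endfacet
 facet normal -0.298 0.951 -0.080
  outer loop
   vertex 1.0 3.7 1.8
   vertex 2.7 4.3 2.6
   vertex 2.2 4.0 0.9
  endloop
 endfacet
 facet normal 0.816 -0.038 -0.577
  outer loop
   vertex 4.3 3.5 3.9
   vertex 4.6 0.8 4.5
   vertex 2.2 4.0 0.9
  endloop
 endfacet
 facet normal 0.614 0.726 -0.309
  outer loop
   vertex 4.3 3.5 3.9
   vertex 2.2 4.0 0.9
   vertex 2.7 4.3 2.6
  endloop
 endfacet
 facet normal -0.087 0.207 0.975
  outer loop
   vertex 4.3 3.5 3.9
   vertex 1.2 2.2 3.9
   vertex 4.6 0.8 4.5
  endloop
 endfacet
 facet normal -0.268 0.638 0.722
  outer loop
   vertex 4.3 3.5 3.9
   vertex 2.7 4.3 2.6
   vertex 1.2 2.2 3.9
  endloop
 endfacet
 facet normal -0.909 0.284 0.307
  outer loop
   vertex 0.5 3.2 0.9
   vertex 0.3 3.1 0.4
   vertex 1.2 2.2 3.9
  endloop
 endfacet
 facet normal -0.881 0.385 0.275
  outer loop
   vertex 0.5 3.2 0.9
   vertex 1.0 3.7 1.8
   vertex 0.3 3.1 0.4
  endloop
 endfacet
 facet normal -0.892 0.323 0.316
  outer loop
   vertex 0.5 3.2 0.9
   vertex 1.2 2.2 3.9
   vertex 1.0 3.7 1.8
  endloop
 endfacet
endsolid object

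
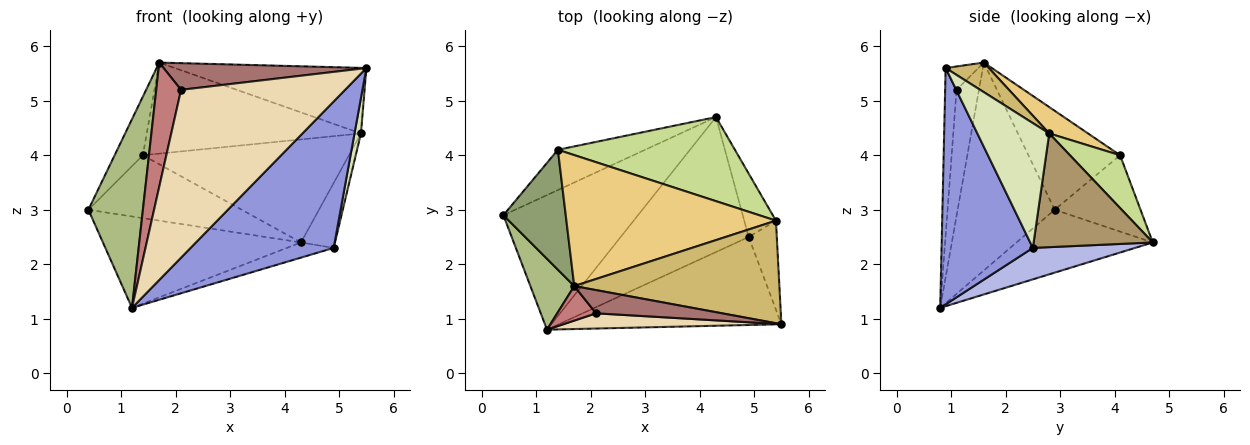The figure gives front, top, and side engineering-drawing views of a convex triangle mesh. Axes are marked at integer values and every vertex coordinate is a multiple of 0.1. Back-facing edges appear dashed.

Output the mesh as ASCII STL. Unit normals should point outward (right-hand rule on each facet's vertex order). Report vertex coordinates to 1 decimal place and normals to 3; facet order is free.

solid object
 facet normal -0.361 0.524 -0.772
  outer loop
   vertex 1.2 0.8 1.2
   vertex 0.4 2.9 3.0
   vertex 4.3 4.7 2.4
  endloop
 endfacet
 facet normal -0.427 0.762 -0.488
  outer loop
   vertex 1.4 4.1 4.0
   vertex 4.3 4.7 2.4
   vertex 0.4 2.9 3.0
  endloop
 endfacet
 facet normal 0.480 -0.752 -0.452
  outer loop
   vertex 4.9 2.5 2.3
   vertex 5.5 0.9 5.6
   vertex 1.2 0.8 1.2
  endloop
 endfacet
 facet normal 0.237 0.109 -0.965
  outer loop
   vertex 4.9 2.5 2.3
   vertex 1.2 0.8 1.2
   vertex 4.3 4.7 2.4
  endloop
 endfacet
 facet normal -0.819 0.252 0.516
  outer loop
   vertex 1.7 1.6 5.7
   vertex 1.4 4.1 4.0
   vertex 0.4 2.9 3.0
  endloop
 endfacet
 facet normal -0.857 -0.482 0.181
  outer loop
   vertex 1.7 1.6 5.7
   vertex 0.4 2.9 3.0
   vertex 1.2 0.8 1.2
  endloop
 endfacet
 facet normal 0.185 0.761 0.621
  outer loop
   vertex 5.4 2.8 4.4
   vertex 4.3 4.7 2.4
   vertex 1.4 4.1 4.0
  endloop
 endfacet
 facet normal 0.972 -0.087 -0.219
  outer loop
   vertex 5.4 2.8 4.4
   vertex 5.5 0.9 5.6
   vertex 4.9 2.5 2.3
  endloop
 endfacet
 facet normal 0.929 0.265 -0.259
  outer loop
   vertex 5.4 2.8 4.4
   vertex 4.9 2.5 2.3
   vertex 4.3 4.7 2.4
  endloop
 endfacet
 facet normal 0.120 0.535 0.836
  outer loop
   vertex 5.4 2.8 4.4
   vertex 1.7 1.6 5.7
   vertex 5.5 0.9 5.6
  endloop
 endfacet
 facet normal 0.103 0.568 0.817
  outer loop
   vertex 5.4 2.8 4.4
   vertex 1.4 4.1 4.0
   vertex 1.7 1.6 5.7
  endloop
 endfacet
 facet normal -0.069 -0.994 0.090
  outer loop
   vertex 2.1 1.1 5.2
   vertex 1.2 0.8 1.2
   vertex 5.5 0.9 5.6
  endloop
 endfacet
 facet normal -0.121 -0.749 0.652
  outer loop
   vertex 2.1 1.1 5.2
   vertex 5.5 0.9 5.6
   vertex 1.7 1.6 5.7
  endloop
 endfacet
 facet normal -0.656 -0.727 0.202
  outer loop
   vertex 2.1 1.1 5.2
   vertex 1.7 1.6 5.7
   vertex 1.2 0.8 1.2
  endloop
 endfacet
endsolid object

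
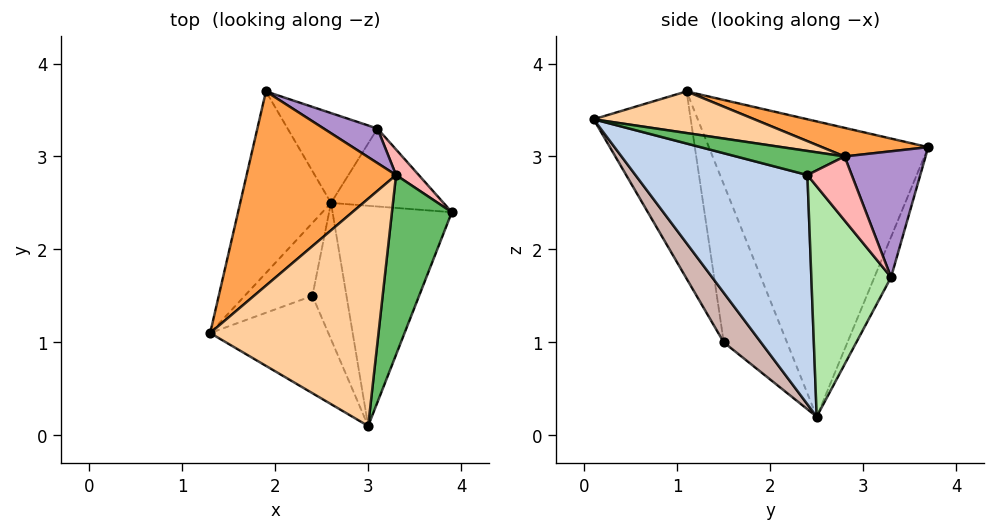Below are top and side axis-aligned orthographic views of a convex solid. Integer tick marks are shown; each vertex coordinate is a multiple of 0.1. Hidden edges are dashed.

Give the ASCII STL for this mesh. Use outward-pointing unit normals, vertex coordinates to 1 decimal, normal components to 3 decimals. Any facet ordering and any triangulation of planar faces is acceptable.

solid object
 facet normal -0.945 0.151 -0.291
  outer loop
   vertex 2.6 2.5 0.2
   vertex 1.3 1.1 3.7
   vertex 1.9 3.7 3.1
  endloop
 endfacet
 facet normal 0.804 -0.424 -0.418
  outer loop
   vertex 3.0 0.1 3.4
   vertex 2.6 2.5 0.2
   vertex 3.9 2.4 2.8
  endloop
 endfacet
 facet normal 0.185 0.180 0.966
  outer loop
   vertex 3.3 2.8 3.0
   vertex 1.9 3.7 3.1
   vertex 1.3 1.1 3.7
  endloop
 endfacet
 facet normal 0.239 0.116 0.964
  outer loop
   vertex 3.3 2.8 3.0
   vertex 1.3 1.1 3.7
   vertex 3.0 0.1 3.4
  endloop
 endfacet
 facet normal 0.372 0.096 0.923
  outer loop
   vertex 3.3 2.8 3.0
   vertex 3.0 0.1 3.4
   vertex 3.9 2.4 2.8
  endloop
 endfacet
 facet normal 0.869 0.253 -0.425
  outer loop
   vertex 3.1 3.3 1.7
   vertex 3.9 2.4 2.8
   vertex 2.6 2.5 0.2
  endloop
 endfacet
 facet normal -0.185 0.891 -0.414
  outer loop
   vertex 3.1 3.3 1.7
   vertex 2.6 2.5 0.2
   vertex 1.9 3.7 3.1
  endloop
 endfacet
 facet normal 0.590 0.780 0.209
  outer loop
   vertex 3.1 3.3 1.7
   vertex 3.3 2.8 3.0
   vertex 3.9 2.4 2.8
  endloop
 endfacet
 facet normal 0.538 0.811 0.229
  outer loop
   vertex 3.1 3.3 1.7
   vertex 1.9 3.7 3.1
   vertex 3.3 2.8 3.0
  endloop
 endfacet
 facet normal -0.911 -0.130 -0.391
  outer loop
   vertex 2.4 1.5 1.0
   vertex 1.3 1.1 3.7
   vertex 2.6 2.5 0.2
  endloop
 endfacet
 facet normal -0.521 -0.787 -0.329
  outer loop
   vertex 2.4 1.5 1.0
   vertex 3.0 0.1 3.4
   vertex 1.3 1.1 3.7
  endloop
 endfacet
 facet normal 0.701 -0.526 -0.482
  outer loop
   vertex 2.4 1.5 1.0
   vertex 2.6 2.5 0.2
   vertex 3.0 0.1 3.4
  endloop
 endfacet
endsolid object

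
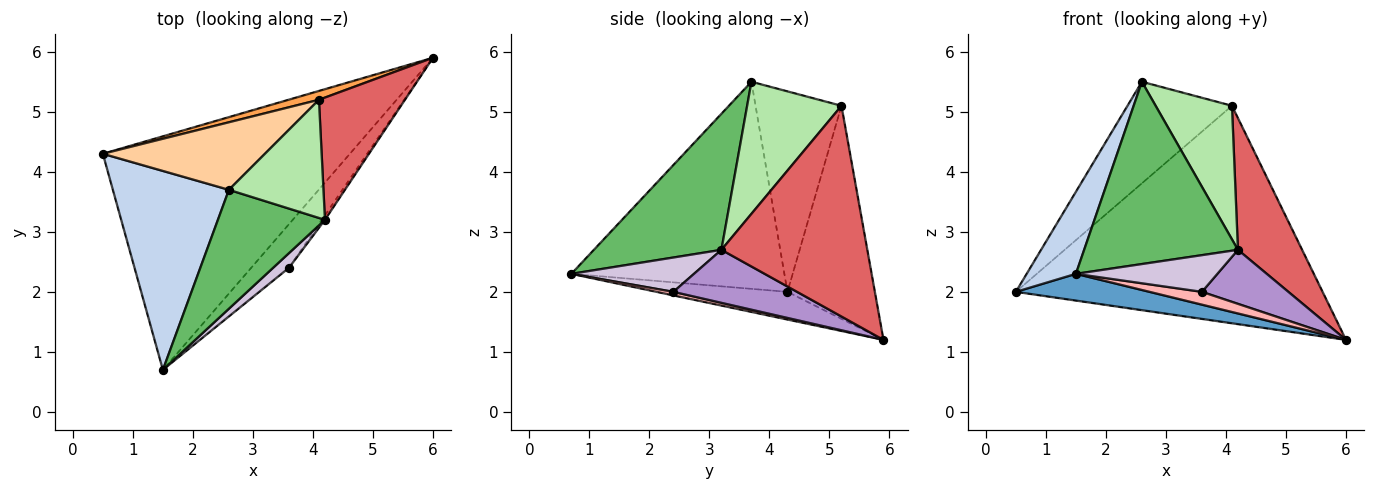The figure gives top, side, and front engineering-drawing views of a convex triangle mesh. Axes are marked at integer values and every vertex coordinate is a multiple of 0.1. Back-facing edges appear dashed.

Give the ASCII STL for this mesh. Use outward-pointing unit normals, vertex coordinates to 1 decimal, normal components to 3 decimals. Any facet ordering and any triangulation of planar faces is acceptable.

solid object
 facet normal -0.111 -0.113 -0.987
  outer loop
   vertex 1.5 0.7 2.3
   vertex 0.5 4.3 2.0
   vertex 6.0 5.9 1.2
  endloop
 endfacet
 facet normal -0.855 -0.198 0.479
  outer loop
   vertex 2.6 3.7 5.5
   vertex 0.5 4.3 2.0
   vertex 1.5 0.7 2.3
  endloop
 endfacet
 facet normal -0.274 0.961 0.039
  outer loop
   vertex 4.1 5.2 5.1
   vertex 6.0 5.9 1.2
   vertex 0.5 4.3 2.0
  endloop
 endfacet
 facet normal -0.565 0.687 0.457
  outer loop
   vertex 4.1 5.2 5.1
   vertex 0.5 4.3 2.0
   vertex 2.6 3.7 5.5
  endloop
 endfacet
 facet normal 0.570 -0.688 0.449
  outer loop
   vertex 4.2 3.2 2.7
   vertex 2.6 3.7 5.5
   vertex 1.5 0.7 2.3
  endloop
 endfacet
 facet normal 0.679 -0.550 0.486
  outer loop
   vertex 4.2 3.2 2.7
   vertex 4.1 5.2 5.1
   vertex 2.6 3.7 5.5
  endloop
 endfacet
 facet normal 0.857 -0.377 0.350
  outer loop
   vertex 4.2 3.2 2.7
   vertex 6.0 5.9 1.2
   vertex 4.1 5.2 5.1
  endloop
 endfacet
 facet normal 0.091 -0.281 -0.956
  outer loop
   vertex 3.6 2.4 2.0
   vertex 1.5 0.7 2.3
   vertex 6.0 5.9 1.2
  endloop
 endfacet
 facet normal 0.819 -0.572 -0.048
  outer loop
   vertex 3.6 2.4 2.0
   vertex 6.0 5.9 1.2
   vertex 4.2 3.2 2.7
  endloop
 endfacet
 facet normal 0.627 -0.723 0.289
  outer loop
   vertex 3.6 2.4 2.0
   vertex 4.2 3.2 2.7
   vertex 1.5 0.7 2.3
  endloop
 endfacet
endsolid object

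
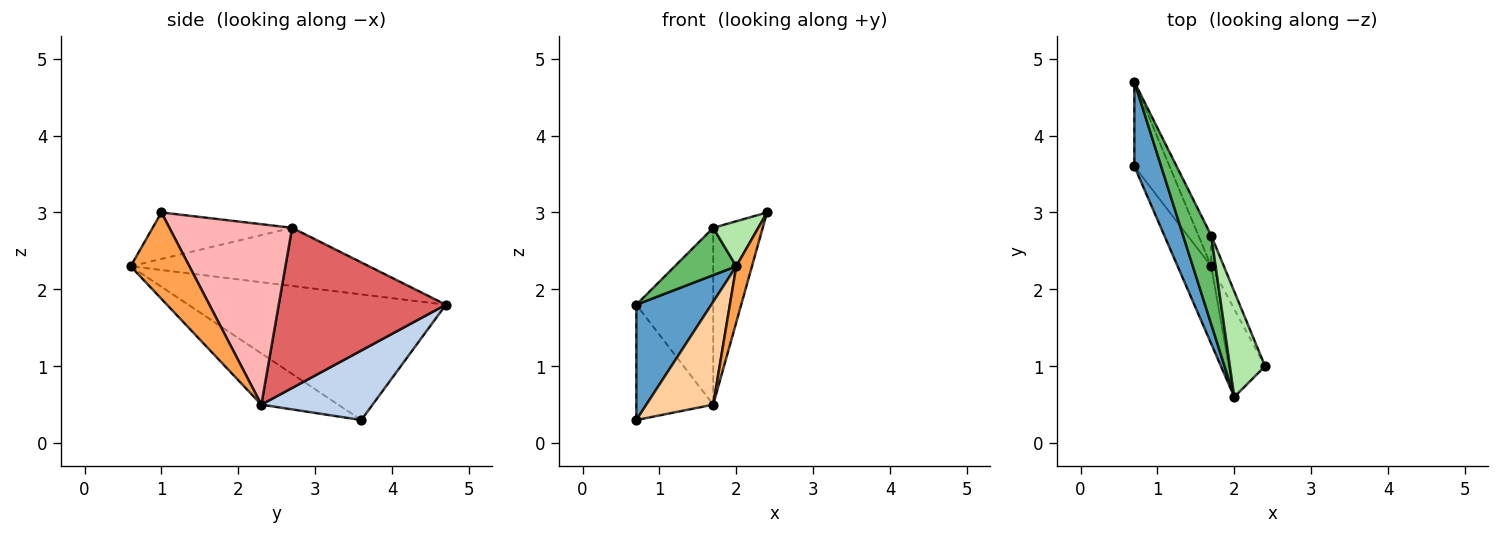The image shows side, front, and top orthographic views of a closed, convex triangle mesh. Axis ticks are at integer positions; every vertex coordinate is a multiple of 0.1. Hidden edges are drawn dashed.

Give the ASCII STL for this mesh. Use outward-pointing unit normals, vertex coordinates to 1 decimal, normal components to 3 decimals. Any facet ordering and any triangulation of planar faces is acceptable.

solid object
 facet normal -0.941 -0.274 0.201
  outer loop
   vertex 0.7 3.6 0.3
   vertex 2.0 0.6 2.3
   vertex 0.7 4.7 1.8
  endloop
 endfacet
 facet normal 0.759 0.525 -0.385
  outer loop
   vertex 1.7 2.3 0.5
   vertex 0.7 3.6 0.3
   vertex 0.7 4.7 1.8
  endloop
 endfacet
 facet normal 0.896 -0.239 -0.375
  outer loop
   vertex 1.7 2.3 0.5
   vertex 2.4 1.0 3.0
   vertex 2.0 0.6 2.3
  endloop
 endfacet
 facet normal -0.676 -0.588 -0.443
  outer loop
   vertex 1.7 2.3 0.5
   vertex 2.0 0.6 2.3
   vertex 0.7 3.6 0.3
  endloop
 endfacet
 facet normal -0.877 -0.226 0.424
  outer loop
   vertex 1.7 2.7 2.8
   vertex 0.7 4.7 1.8
   vertex 2.0 0.6 2.3
  endloop
 endfacet
 facet normal -0.773 -0.249 0.584
  outer loop
   vertex 1.7 2.7 2.8
   vertex 2.0 0.6 2.3
   vertex 2.4 1.0 3.0
  endloop
 endfacet
 facet normal 0.906 0.417 -0.072
  outer loop
   vertex 1.7 2.7 2.8
   vertex 1.7 2.3 0.5
   vertex 0.7 4.7 1.8
  endloop
 endfacet
 facet normal 0.925 0.373 -0.065
  outer loop
   vertex 1.7 2.7 2.8
   vertex 2.4 1.0 3.0
   vertex 1.7 2.3 0.5
  endloop
 endfacet
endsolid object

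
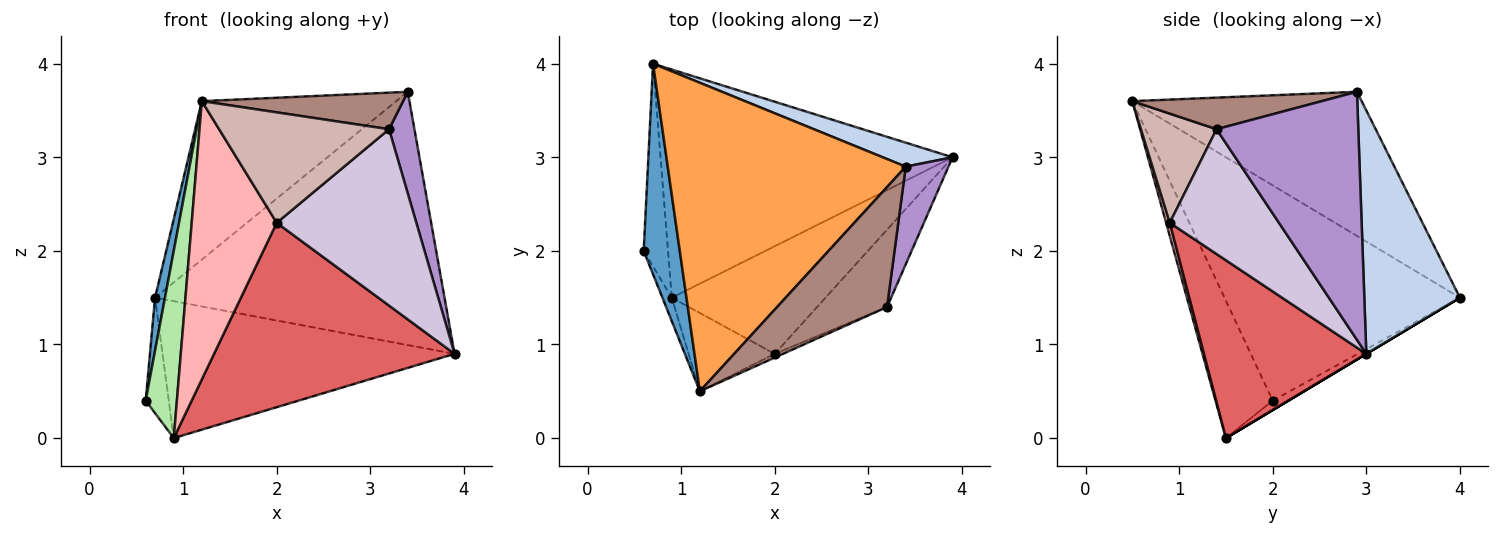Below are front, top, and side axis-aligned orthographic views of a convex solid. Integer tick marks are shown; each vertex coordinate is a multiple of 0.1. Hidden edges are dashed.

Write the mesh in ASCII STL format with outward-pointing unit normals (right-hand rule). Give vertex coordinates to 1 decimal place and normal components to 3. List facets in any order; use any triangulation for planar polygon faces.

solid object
 facet normal -0.985 -0.042 0.165
  outer loop
   vertex 1.2 0.5 3.6
   vertex 0.7 4.0 1.5
   vertex 0.6 2.0 0.4
  endloop
 endfacet
 facet normal 0.312 0.946 0.090
  outer loop
   vertex 3.4 2.9 3.7
   vertex 3.9 3.0 0.9
   vertex 0.7 4.0 1.5
  endloop
 endfacet
 facet normal -0.474 0.402 0.783
  outer loop
   vertex 3.4 2.9 3.7
   vertex 0.7 4.0 1.5
   vertex 1.2 0.5 3.6
  endloop
 endfacet
 facet normal -0.317 0.469 -0.824
  outer loop
   vertex 0.9 1.5 0.0
   vertex 0.6 2.0 0.4
   vertex 0.7 4.0 1.5
  endloop
 endfacet
 facet normal 0.000 0.514 -0.857
  outer loop
   vertex 0.9 1.5 0.0
   vertex 0.7 4.0 1.5
   vertex 3.9 3.0 0.9
  endloop
 endfacet
 facet normal -0.876 -0.478 -0.060
  outer loop
   vertex 0.9 1.5 0.0
   vertex 1.2 0.5 3.6
   vertex 0.6 2.0 0.4
  endloop
 endfacet
 facet normal 0.504 -0.746 -0.436
  outer loop
   vertex 2.0 0.9 2.3
   vertex 0.9 1.5 0.0
   vertex 3.9 3.0 0.9
  endloop
 endfacet
 facet normal 0.041 -0.962 -0.271
  outer loop
   vertex 2.0 0.9 2.3
   vertex 1.2 0.5 3.6
   vertex 0.9 1.5 0.0
  endloop
 endfacet
 facet normal 0.970 -0.174 0.167
  outer loop
   vertex 3.2 1.4 3.3
   vertex 3.9 3.0 0.9
   vertex 3.4 2.9 3.7
  endloop
 endfacet
 facet normal 0.582 -0.745 -0.327
  outer loop
   vertex 3.2 1.4 3.3
   vertex 2.0 0.9 2.3
   vertex 3.9 3.0 0.9
  endloop
 endfacet
 facet normal 0.265 -0.281 0.922
  outer loop
   vertex 3.2 1.4 3.3
   vertex 3.4 2.9 3.7
   vertex 1.2 0.5 3.6
  endloop
 endfacet
 facet normal 0.406 -0.913 -0.031
  outer loop
   vertex 3.2 1.4 3.3
   vertex 1.2 0.5 3.6
   vertex 2.0 0.9 2.3
  endloop
 endfacet
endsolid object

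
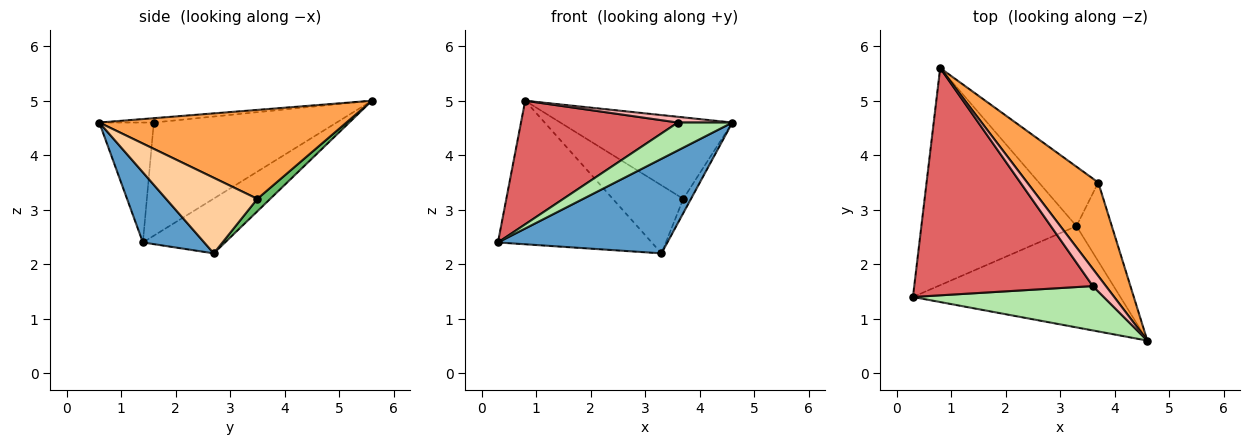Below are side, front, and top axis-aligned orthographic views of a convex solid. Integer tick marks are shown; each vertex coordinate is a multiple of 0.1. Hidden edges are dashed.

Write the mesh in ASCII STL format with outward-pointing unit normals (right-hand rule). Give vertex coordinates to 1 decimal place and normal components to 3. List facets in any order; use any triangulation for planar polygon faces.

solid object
 facet normal 0.240 -0.663 -0.710
  outer loop
   vertex 3.3 2.7 2.2
   vertex 4.6 0.6 4.6
   vertex 0.3 1.4 2.4
  endloop
 endfacet
 facet normal -0.283 0.529 -0.800
  outer loop
   vertex 3.3 2.7 2.2
   vertex 0.3 1.4 2.4
   vertex 0.8 5.6 5.0
  endloop
 endfacet
 facet normal 0.686 0.478 0.548
  outer loop
   vertex 3.7 3.5 3.2
   vertex 0.8 5.6 5.0
   vertex 4.6 0.6 4.6
  endloop
 endfacet
 facet normal 0.903 0.076 -0.422
  outer loop
   vertex 3.7 3.5 3.2
   vertex 4.6 0.6 4.6
   vertex 3.3 2.7 2.2
  endloop
 endfacet
 facet normal 0.136 0.746 -0.652
  outer loop
   vertex 3.7 3.5 3.2
   vertex 3.3 2.7 2.2
   vertex 0.8 5.6 5.0
  endloop
 endfacet
 facet normal -0.470 -0.470 0.747
  outer loop
   vertex 3.6 1.6 4.6
   vertex 0.3 1.4 2.4
   vertex 4.6 0.6 4.6
  endloop
 endfacet
 facet normal -0.486 -0.417 0.768
  outer loop
   vertex 3.6 1.6 4.6
   vertex 0.8 5.6 5.0
   vertex 0.3 1.4 2.4
  endloop
 endfacet
 facet normal -0.302 -0.302 0.905
  outer loop
   vertex 3.6 1.6 4.6
   vertex 4.6 0.6 4.6
   vertex 0.8 5.6 5.0
  endloop
 endfacet
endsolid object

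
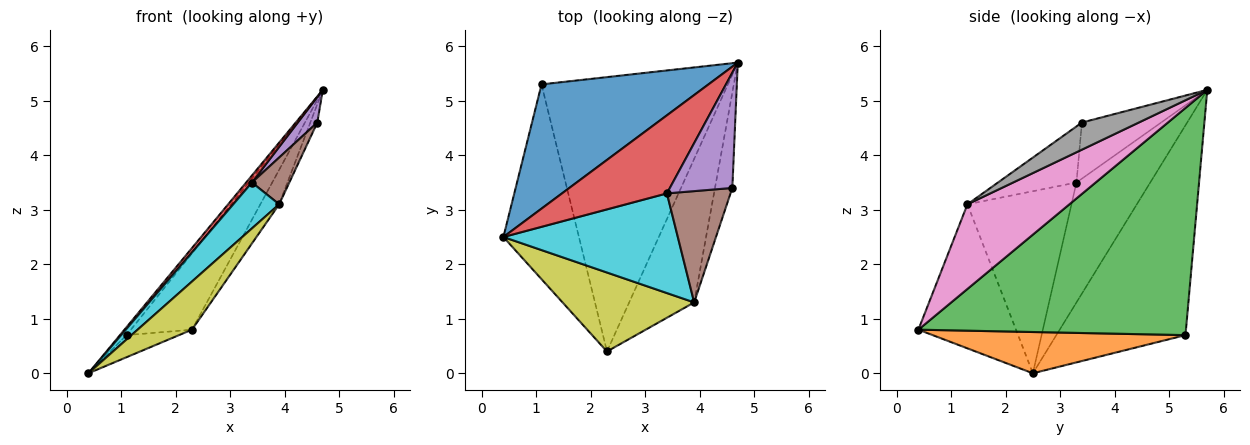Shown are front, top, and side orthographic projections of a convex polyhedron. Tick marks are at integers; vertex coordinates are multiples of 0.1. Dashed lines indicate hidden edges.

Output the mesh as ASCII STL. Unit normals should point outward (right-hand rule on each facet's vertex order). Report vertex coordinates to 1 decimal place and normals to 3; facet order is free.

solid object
 facet normal -0.782 0.040 0.622
  outer loop
   vertex 1.1 5.3 0.7
   vertex 0.4 2.5 0.0
   vertex 4.7 5.7 5.2
  endloop
 endfacet
 facet normal 0.477 0.099 -0.873
  outer loop
   vertex 1.1 5.3 0.7
   vertex 2.3 0.4 0.8
   vertex 0.4 2.5 0.0
  endloop
 endfacet
 facet normal 0.761 0.174 -0.625
  outer loop
   vertex 1.1 5.3 0.7
   vertex 4.7 5.7 5.2
   vertex 2.3 0.4 0.8
  endloop
 endfacet
 facet normal -0.751 -0.059 0.657
  outer loop
   vertex 3.4 3.3 3.5
   vertex 4.7 5.7 5.2
   vertex 0.4 2.5 0.0
  endloop
 endfacet
 facet normal -0.659 -0.163 0.734
  outer loop
   vertex 3.4 3.3 3.5
   vertex 4.6 3.4 4.6
   vertex 4.7 5.7 5.2
  endloop
 endfacet
 facet normal -0.631 -0.301 0.715
  outer loop
   vertex 3.9 1.3 3.1
   vertex 4.6 3.4 4.6
   vertex 3.4 3.3 3.5
  endloop
 endfacet
 facet normal 0.785 0.145 -0.603
  outer loop
   vertex 3.9 1.3 3.1
   vertex 2.3 0.4 0.8
   vertex 4.7 5.7 5.2
  endloop
 endfacet
 facet normal 0.838 0.103 -0.536
  outer loop
   vertex 3.9 1.3 3.1
   vertex 4.7 5.7 5.2
   vertex 4.6 3.4 4.6
  endloop
 endfacet
 facet normal -0.683 -0.380 0.624
  outer loop
   vertex 3.9 1.3 3.1
   vertex 0.4 2.5 0.0
   vertex 2.3 0.4 0.8
  endloop
 endfacet
 facet normal -0.688 -0.304 0.659
  outer loop
   vertex 3.9 1.3 3.1
   vertex 3.4 3.3 3.5
   vertex 0.4 2.5 0.0
  endloop
 endfacet
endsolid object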